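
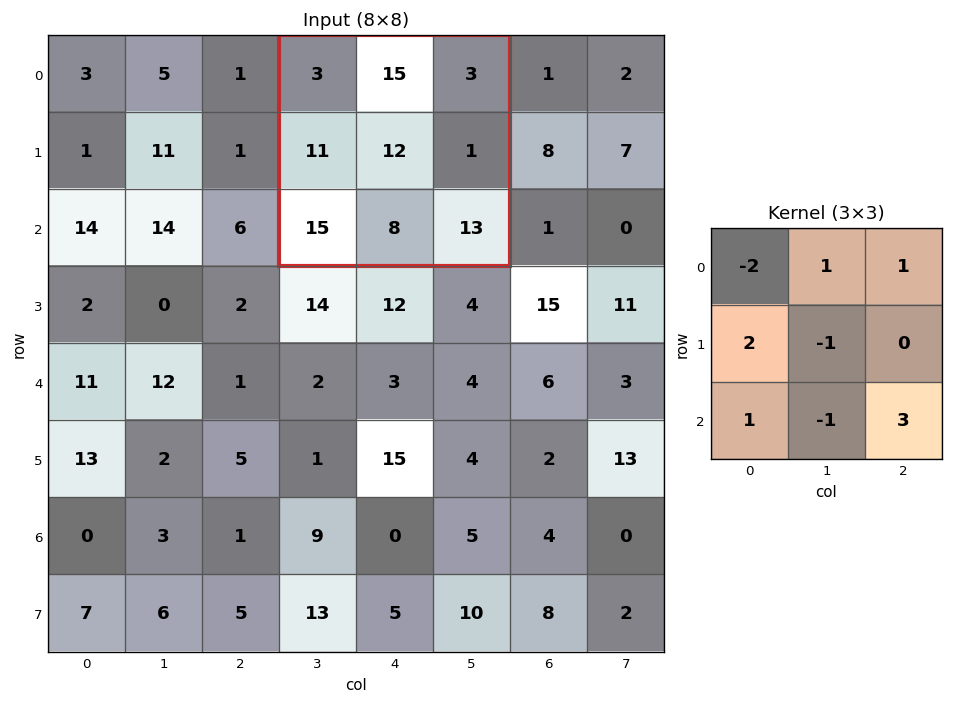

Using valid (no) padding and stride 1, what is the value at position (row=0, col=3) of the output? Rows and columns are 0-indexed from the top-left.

The receptive field on the input at this output position is [3 15 3 / 11 12 1 / 15 8 13]. Elementwise product with the kernel and sum: 3·-2 + 15·1 + 3·1 + 11·2 + 12·-1 + 15·1 + 8·-1 + 13·3.

68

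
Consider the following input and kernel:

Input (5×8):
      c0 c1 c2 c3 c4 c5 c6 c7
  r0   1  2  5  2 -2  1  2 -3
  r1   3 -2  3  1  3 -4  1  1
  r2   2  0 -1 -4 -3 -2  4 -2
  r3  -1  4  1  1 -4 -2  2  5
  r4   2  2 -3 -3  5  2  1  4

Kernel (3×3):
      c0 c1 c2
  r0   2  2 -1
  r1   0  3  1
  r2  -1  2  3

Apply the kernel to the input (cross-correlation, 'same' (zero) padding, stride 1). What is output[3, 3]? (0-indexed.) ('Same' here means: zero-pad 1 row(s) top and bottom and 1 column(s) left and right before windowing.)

The receptive field on the zero-padded input at this output position is [-1 -4 -3 / 1 1 -4 / -3 -3 5]. Elementwise product with the kernel and sum: -1·2 + -4·2 + -3·-1 + 1·3 + -4·1 + -3·-1 + -3·2 + 5·3.

4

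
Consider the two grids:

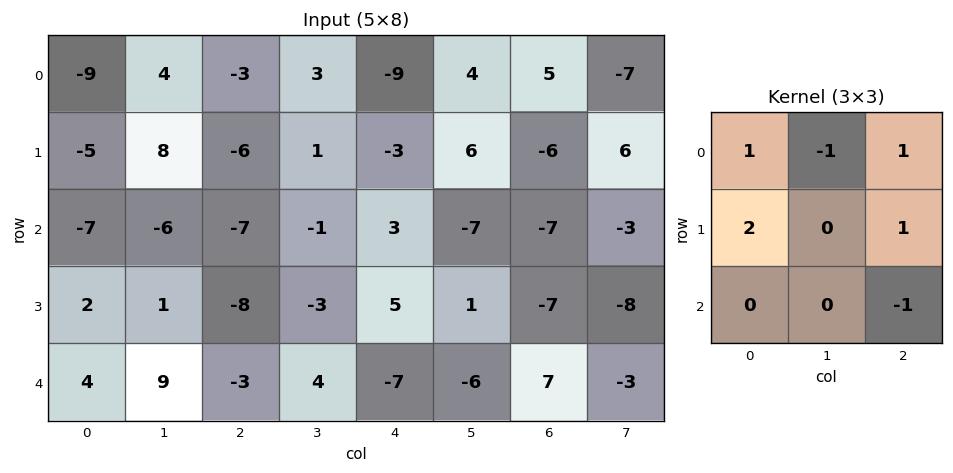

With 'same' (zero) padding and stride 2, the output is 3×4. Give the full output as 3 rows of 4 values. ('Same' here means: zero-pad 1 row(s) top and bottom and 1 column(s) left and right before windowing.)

-4 10 4 -5
6 5 0 9
8 28 -5 -15

Output[0,0]: The receptive field on the zero-padded input at this output position is [0 0 0 / 0 -9 4 / 0 -5 8]. Elementwise product with the kernel and sum: 0·1 + 0·-1 + 0·1 + 0·2 + 4·1 + 8·-1.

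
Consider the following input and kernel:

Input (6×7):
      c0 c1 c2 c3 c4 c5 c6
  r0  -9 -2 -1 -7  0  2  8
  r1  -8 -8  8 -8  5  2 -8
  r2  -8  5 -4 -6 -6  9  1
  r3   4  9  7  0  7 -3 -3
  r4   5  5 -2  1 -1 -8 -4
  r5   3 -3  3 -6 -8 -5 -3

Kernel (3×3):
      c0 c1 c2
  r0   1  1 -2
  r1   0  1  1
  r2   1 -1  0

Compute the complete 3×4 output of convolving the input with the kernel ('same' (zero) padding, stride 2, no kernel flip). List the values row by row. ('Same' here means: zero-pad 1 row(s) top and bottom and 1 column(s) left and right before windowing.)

Output[0,0]: The receptive field on the zero-padded input at this output position is [0 0 0 / 0 -9 -2 / 0 -8 -8]. Elementwise product with the kernel and sum: 0·1 + 0·1 + 0·-2 + -9·1 + -2·1 + 0·1 + -8·-1.

-3 -24 -11 18
1 8 -11 -5
-7 9 6 -12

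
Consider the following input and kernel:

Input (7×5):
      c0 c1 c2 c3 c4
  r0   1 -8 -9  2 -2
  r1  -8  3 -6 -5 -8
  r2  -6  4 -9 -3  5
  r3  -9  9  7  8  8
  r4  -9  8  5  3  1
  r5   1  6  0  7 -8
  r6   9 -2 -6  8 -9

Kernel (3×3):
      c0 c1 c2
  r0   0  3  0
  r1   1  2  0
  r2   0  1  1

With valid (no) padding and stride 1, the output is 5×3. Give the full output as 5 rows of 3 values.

-31 -48 -8
27 -17 -14
34 4 18
40 46 34
29 23 22

Output[0,0]: The receptive field on the input at this output position is [1 -8 -9 / -8 3 -6 / -6 4 -9]. Elementwise product with the kernel and sum: -8·3 + -8·1 + 3·2 + 4·1 + -9·1.
Output[0,1]: The receptive field on the input at this output position is [-8 -9 2 / 3 -6 -5 / 4 -9 -3]. Elementwise product with the kernel and sum: -9·3 + 3·1 + -6·2 + -9·1 + -3·1.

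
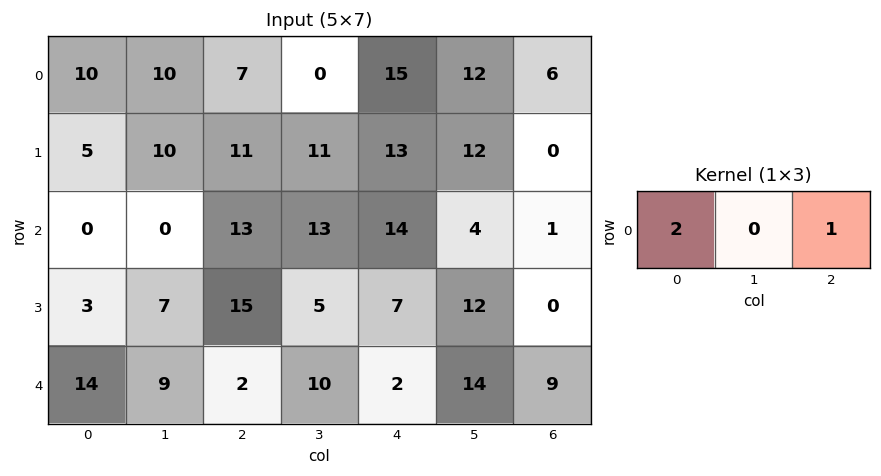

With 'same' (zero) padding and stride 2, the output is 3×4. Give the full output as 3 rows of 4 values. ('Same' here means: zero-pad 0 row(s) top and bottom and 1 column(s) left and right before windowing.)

10 20 12 24
0 13 30 8
9 28 34 28

Output[0,0]: The receptive field on the zero-padded input at this output position is [0 10 10]. Elementwise product with the kernel and sum: 0·2 + 10·1.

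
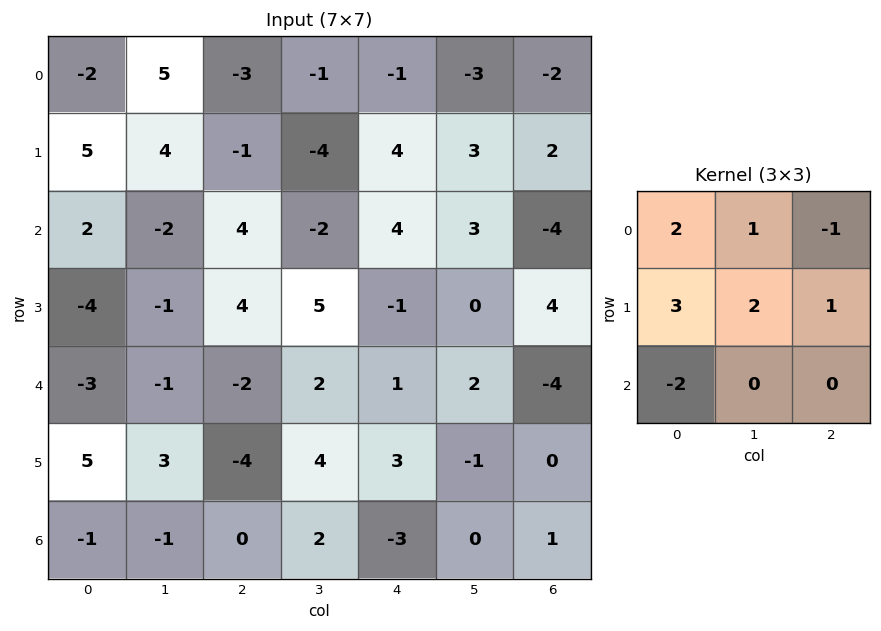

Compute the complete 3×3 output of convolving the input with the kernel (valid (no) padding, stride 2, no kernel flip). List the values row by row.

Output[0,0]: The receptive field on the input at this output position is [-2 5 -3 / 5 4 -1 / 2 -2 4]. Elementwise product with the kernel and sum: -2·2 + 5·1 + -3·-1 + 5·3 + 4·2 + -1·1 + 2·-2.
Output[0,1]: The receptive field on the input at this output position is [-3 -1 -1 / -1 -4 4 / 4 -2 4]. Elementwise product with the kernel and sum: -3·2 + -1·1 + -1·-1 + -1·3 + -4·2 + 4·1 + 4·-2.

22 -21 9
-6 27 14
14 -4 21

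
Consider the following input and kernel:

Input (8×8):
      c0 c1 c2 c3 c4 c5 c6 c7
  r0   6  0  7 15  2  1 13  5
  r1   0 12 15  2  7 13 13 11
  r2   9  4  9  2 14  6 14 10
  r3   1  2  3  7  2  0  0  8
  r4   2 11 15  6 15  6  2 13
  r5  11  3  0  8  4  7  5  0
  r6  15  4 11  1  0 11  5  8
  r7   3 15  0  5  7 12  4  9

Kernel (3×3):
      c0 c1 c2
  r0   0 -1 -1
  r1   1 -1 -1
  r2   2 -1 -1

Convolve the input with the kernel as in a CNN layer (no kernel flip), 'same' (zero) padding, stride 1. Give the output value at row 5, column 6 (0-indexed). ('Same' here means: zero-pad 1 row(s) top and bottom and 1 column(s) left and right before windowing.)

-4

The receptive field on the zero-padded input at this output position is [6 2 13 / 7 5 0 / 11 5 8]. Elementwise product with the kernel and sum: 2·-1 + 13·-1 + 7·1 + 5·-1 + 0·-1 + 11·2 + 5·-1 + 8·-1.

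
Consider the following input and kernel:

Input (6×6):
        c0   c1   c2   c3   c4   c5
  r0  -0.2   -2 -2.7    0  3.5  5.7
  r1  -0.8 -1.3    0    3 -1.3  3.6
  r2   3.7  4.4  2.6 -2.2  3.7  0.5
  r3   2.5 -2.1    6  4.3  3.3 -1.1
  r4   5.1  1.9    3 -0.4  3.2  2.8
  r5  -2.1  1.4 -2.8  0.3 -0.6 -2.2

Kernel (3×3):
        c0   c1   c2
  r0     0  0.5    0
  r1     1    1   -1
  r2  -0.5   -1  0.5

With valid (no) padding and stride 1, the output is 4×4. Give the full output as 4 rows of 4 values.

Output[0,0]: The receptive field on the input at this output position is [-0.2 -2 -2.7 / -0.8 -1.3 0 / 3.7 4.4 2.6]. Elementwise product with the kernel and sum: -2·0.5 + -0.8·1 + -1.3·1 + 0·-1 + 3.7·-0.5 + 4.4·-1 + 2.6·0.5.

-8.05 -11.55 7.05 -2.5
8.7 6.4 -7.45 -5.65
-6.35 -3.25 6.4 8.95
1.2 10.55 2.35 1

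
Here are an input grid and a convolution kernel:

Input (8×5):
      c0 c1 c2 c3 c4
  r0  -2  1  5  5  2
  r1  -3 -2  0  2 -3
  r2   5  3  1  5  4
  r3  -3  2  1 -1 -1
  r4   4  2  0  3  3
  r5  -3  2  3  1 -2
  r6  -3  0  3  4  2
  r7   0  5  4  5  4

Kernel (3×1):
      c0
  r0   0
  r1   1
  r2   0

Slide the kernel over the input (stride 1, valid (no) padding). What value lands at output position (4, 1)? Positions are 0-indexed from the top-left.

2

The receptive field on the input at this output position is [2 / 2 / 0]. Elementwise product with the kernel and sum: 2·1.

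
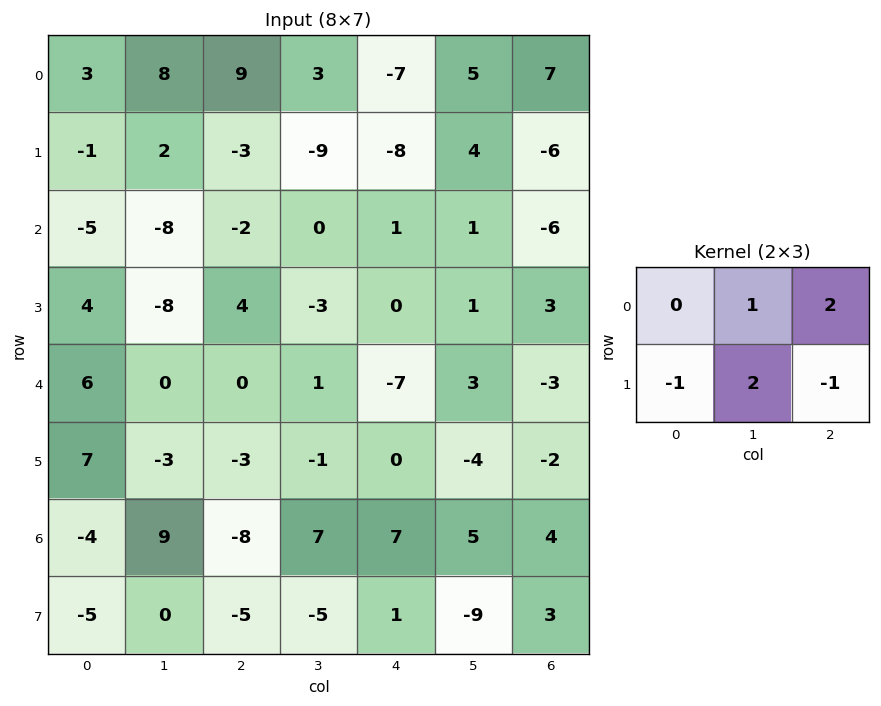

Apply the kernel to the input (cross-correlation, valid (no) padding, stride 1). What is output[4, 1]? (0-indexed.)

The receptive field on the input at this output position is [0 0 1 / -3 -3 -1]. Elementwise product with the kernel and sum: 0·1 + 1·2 + -3·-1 + -3·2 + -1·-1.

0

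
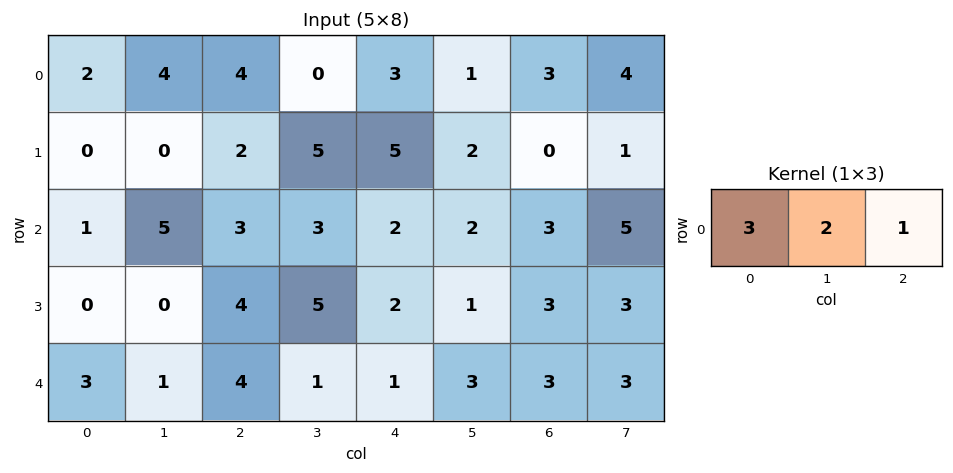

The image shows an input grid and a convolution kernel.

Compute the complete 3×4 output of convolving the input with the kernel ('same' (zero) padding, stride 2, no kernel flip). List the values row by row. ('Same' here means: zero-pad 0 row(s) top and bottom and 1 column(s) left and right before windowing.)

Output[0,0]: The receptive field on the zero-padded input at this output position is [0 2 4]. Elementwise product with the kernel and sum: 0·3 + 2·2 + 4·1.
Output[0,1]: The receptive field on the zero-padded input at this output position is [4 4 0]. Elementwise product with the kernel and sum: 4·3 + 4·2 + 0·1.

8 20 7 13
7 24 15 17
7 12 8 18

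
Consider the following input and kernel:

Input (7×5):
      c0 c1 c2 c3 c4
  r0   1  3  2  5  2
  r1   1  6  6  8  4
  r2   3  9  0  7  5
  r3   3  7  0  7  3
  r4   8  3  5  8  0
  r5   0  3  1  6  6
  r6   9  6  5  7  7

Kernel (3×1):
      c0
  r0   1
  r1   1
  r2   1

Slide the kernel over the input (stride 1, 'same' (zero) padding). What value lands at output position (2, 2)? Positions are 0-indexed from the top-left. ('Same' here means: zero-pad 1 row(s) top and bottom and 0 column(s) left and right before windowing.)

The receptive field on the zero-padded input at this output position is [6 / 0 / 0]. Elementwise product with the kernel and sum: 6·1 + 0·1 + 0·1.

6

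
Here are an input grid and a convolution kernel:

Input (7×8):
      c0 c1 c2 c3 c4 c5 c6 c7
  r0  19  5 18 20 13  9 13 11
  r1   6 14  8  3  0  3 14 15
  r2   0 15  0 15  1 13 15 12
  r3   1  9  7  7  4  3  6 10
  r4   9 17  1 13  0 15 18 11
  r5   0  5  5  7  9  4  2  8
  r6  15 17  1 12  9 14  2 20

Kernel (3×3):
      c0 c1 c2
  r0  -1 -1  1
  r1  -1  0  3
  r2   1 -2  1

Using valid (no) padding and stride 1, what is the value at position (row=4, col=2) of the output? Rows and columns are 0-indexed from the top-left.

-6

The receptive field on the input at this output position is [1 13 0 / 5 7 9 / 1 12 9]. Elementwise product with the kernel and sum: 1·-1 + 13·-1 + 0·1 + 5·-1 + 9·3 + 1·1 + 12·-2 + 9·1.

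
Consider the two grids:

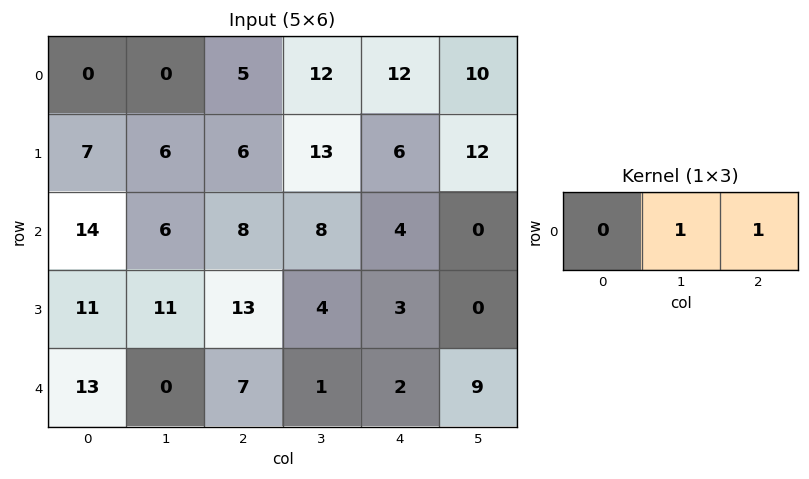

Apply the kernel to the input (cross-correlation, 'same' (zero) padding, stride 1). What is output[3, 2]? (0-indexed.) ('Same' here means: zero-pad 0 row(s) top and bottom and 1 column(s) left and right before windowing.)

17

The receptive field on the zero-padded input at this output position is [11 13 4]. Elementwise product with the kernel and sum: 13·1 + 4·1.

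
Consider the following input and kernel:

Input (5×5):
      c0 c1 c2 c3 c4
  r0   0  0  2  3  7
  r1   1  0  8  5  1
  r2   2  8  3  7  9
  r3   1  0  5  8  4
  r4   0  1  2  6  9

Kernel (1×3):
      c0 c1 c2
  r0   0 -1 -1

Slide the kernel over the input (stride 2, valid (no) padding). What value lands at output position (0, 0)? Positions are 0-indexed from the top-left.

-2

The receptive field on the input at this output position is [0 0 2]. Elementwise product with the kernel and sum: 0·-1 + 2·-1.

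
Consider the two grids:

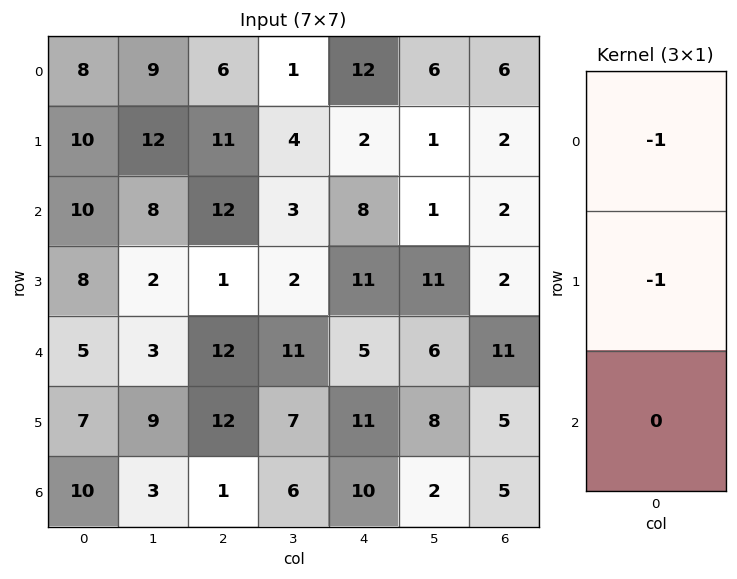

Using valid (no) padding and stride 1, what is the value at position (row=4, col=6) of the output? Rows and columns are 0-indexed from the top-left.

-16

The receptive field on the input at this output position is [11 / 5 / 5]. Elementwise product with the kernel and sum: 11·-1 + 5·-1.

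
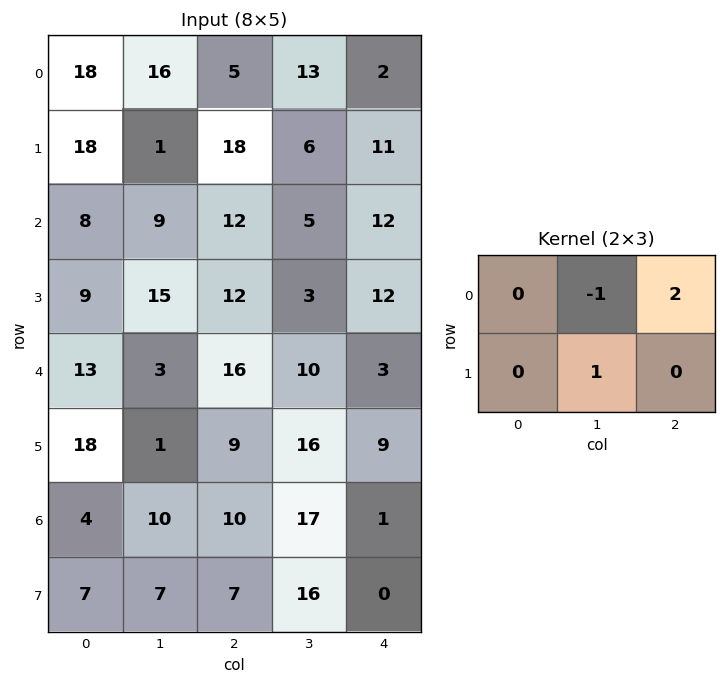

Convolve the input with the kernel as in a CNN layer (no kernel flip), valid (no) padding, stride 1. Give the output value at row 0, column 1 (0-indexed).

39

The receptive field on the input at this output position is [16 5 13 / 1 18 6]. Elementwise product with the kernel and sum: 5·-1 + 13·2 + 18·1.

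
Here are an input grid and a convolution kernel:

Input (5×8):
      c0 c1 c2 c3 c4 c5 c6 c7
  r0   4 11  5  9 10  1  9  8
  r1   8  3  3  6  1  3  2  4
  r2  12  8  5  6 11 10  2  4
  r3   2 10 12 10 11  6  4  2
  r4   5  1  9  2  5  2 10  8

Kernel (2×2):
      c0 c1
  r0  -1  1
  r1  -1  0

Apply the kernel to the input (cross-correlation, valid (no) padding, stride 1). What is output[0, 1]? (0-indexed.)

-9

The receptive field on the input at this output position is [11 5 / 3 3]. Elementwise product with the kernel and sum: 11·-1 + 5·1 + 3·-1.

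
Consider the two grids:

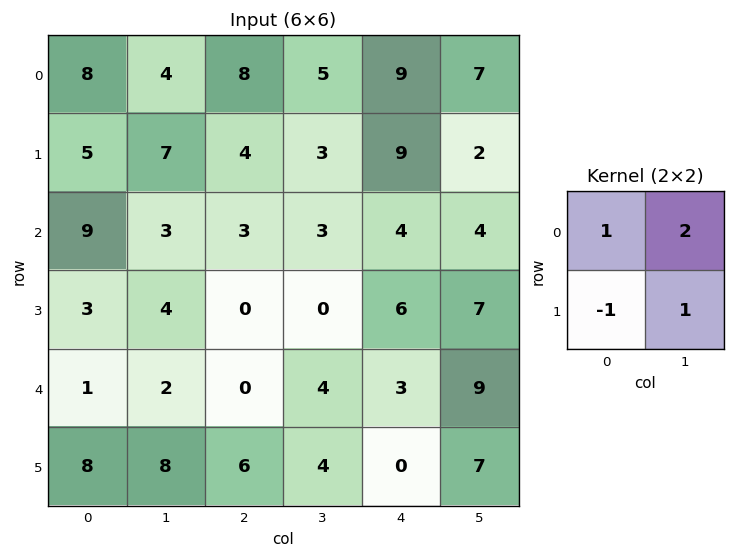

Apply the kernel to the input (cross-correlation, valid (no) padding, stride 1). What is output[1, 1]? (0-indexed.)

The receptive field on the input at this output position is [7 4 / 3 3]. Elementwise product with the kernel and sum: 7·1 + 4·2 + 3·-1 + 3·1.

15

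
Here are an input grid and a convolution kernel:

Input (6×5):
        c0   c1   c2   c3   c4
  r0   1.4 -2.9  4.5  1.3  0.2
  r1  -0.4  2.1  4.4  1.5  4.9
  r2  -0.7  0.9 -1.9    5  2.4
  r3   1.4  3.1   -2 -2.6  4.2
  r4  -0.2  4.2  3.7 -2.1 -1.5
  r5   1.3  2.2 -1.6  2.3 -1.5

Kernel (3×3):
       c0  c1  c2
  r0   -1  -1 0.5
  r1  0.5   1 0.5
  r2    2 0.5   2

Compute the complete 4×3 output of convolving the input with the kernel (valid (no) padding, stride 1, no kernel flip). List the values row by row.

Output[0,0]: The receptive field on the input at this output position is [1.4 -2.9 4.5 / -0.4 2.1 4.4 / -0.7 0.9 -1.9]. Elementwise product with the kernel and sum: 1.4·-1 + -2.9·-1 + 4.5·0.5 + -0.4·0.5 + 2.1·1 + 4.4·0.5 + -0.7·2 + 0.9·0.5 + -1.9·2.
Output[0,1]: The receptive field on the input at this output position is [-2.9 4.5 1.3 / 2.1 4.4 1.5 / 0.9 -1.9 5]. Elementwise product with the kernel and sum: -2.9·-1 + 4.5·-1 + 1.3·0.5 + 2.1·0.5 + 4.4·1 + 1.5·0.5 + 0.9·2 + -1.9·0.5 + 5·2.

3.1 16.1 3.95
0.45 -4.7 4.9
10.75 7.8 -0.05
0.95 10.55 0.65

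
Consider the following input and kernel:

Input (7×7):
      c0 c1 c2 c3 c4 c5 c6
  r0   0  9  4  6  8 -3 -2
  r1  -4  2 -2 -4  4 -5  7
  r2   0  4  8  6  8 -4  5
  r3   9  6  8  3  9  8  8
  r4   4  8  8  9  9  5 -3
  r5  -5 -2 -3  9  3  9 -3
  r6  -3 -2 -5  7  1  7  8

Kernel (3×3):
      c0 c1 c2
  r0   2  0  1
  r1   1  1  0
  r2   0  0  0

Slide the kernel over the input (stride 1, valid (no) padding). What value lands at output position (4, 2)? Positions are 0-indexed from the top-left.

31

The receptive field on the input at this output position is [8 9 9 / -3 9 3 / -5 7 1]. Elementwise product with the kernel and sum: 8·2 + 9·1 + -3·1 + 9·1.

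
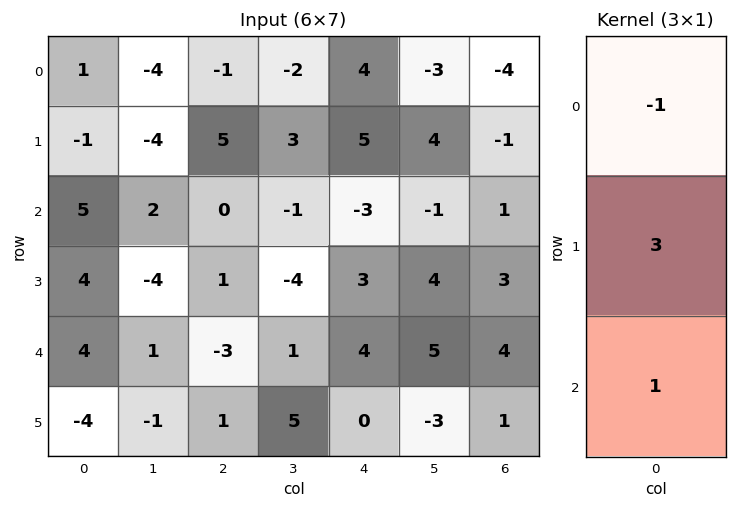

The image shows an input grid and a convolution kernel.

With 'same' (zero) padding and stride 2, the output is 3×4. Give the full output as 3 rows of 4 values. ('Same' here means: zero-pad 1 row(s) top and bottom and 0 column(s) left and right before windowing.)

2 2 17 -13
20 -4 -11 7
4 -9 9 10

Output[0,0]: The receptive field on the zero-padded input at this output position is [0 / 1 / -1]. Elementwise product with the kernel and sum: 0·-1 + 1·3 + -1·1.
Output[0,1]: The receptive field on the zero-padded input at this output position is [0 / -1 / 5]. Elementwise product with the kernel and sum: 0·-1 + -1·3 + 5·1.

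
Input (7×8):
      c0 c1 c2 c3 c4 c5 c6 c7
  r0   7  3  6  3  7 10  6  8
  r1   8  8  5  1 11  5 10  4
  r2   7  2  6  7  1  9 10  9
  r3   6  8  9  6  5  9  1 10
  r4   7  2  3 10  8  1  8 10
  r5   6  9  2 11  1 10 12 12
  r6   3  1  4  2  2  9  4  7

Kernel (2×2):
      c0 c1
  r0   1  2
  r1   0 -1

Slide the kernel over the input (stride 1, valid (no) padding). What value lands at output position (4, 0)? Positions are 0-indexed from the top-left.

The receptive field on the input at this output position is [7 2 / 6 9]. Elementwise product with the kernel and sum: 7·1 + 2·2 + 9·-1.

2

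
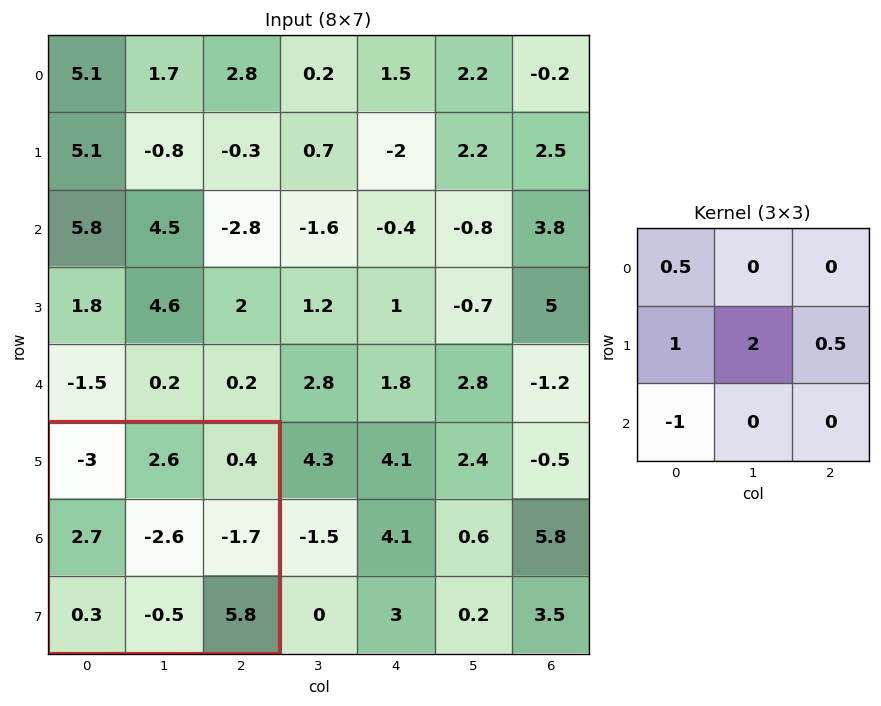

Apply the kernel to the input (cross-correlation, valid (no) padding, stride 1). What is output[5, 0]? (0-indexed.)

The receptive field on the input at this output position is [-3 2.6 0.4 / 2.7 -2.6 -1.7 / 0.3 -0.5 5.8]. Elementwise product with the kernel and sum: -3·0.5 + 2.7·1 + -2.6·2 + -1.7·0.5 + 0.3·-1.

-5.15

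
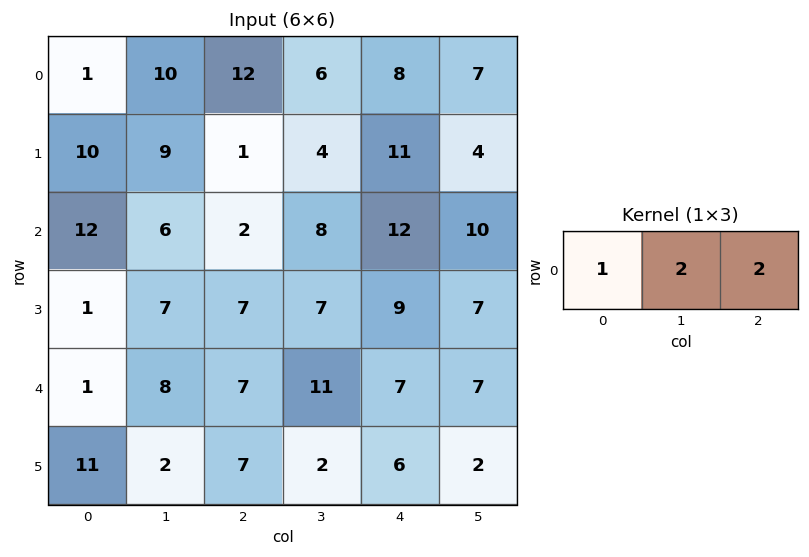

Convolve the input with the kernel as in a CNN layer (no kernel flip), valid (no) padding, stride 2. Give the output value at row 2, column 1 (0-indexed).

43

The receptive field on the input at this output position is [7 11 7]. Elementwise product with the kernel and sum: 7·1 + 11·2 + 7·2.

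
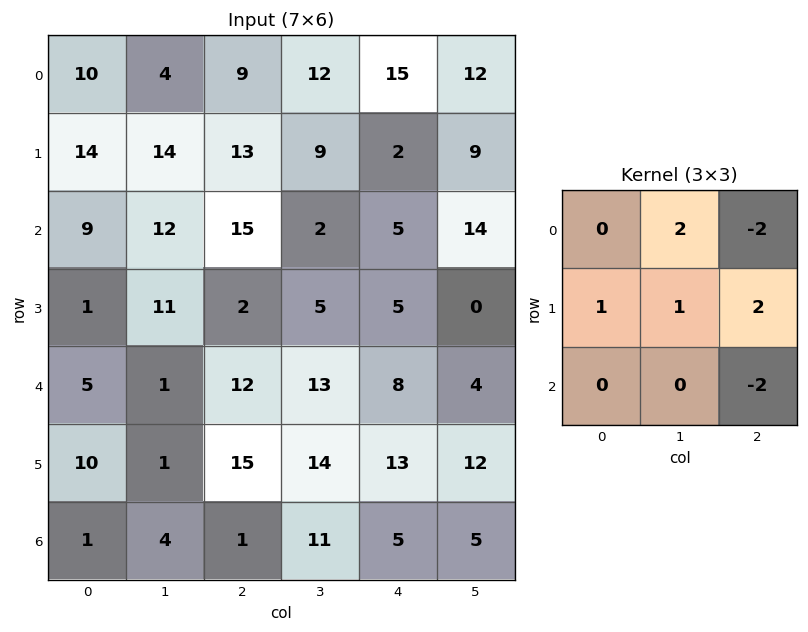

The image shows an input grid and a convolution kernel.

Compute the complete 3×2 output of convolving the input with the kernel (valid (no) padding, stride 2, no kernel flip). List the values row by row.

Output[0,0]: The receptive field on the input at this output position is [10 4 9 / 14 14 13 / 9 12 15]. Elementwise product with the kernel and sum: 4·2 + 9·-2 + 14·1 + 14·1 + 13·2 + 15·-2.

14 10
-14 -5
17 55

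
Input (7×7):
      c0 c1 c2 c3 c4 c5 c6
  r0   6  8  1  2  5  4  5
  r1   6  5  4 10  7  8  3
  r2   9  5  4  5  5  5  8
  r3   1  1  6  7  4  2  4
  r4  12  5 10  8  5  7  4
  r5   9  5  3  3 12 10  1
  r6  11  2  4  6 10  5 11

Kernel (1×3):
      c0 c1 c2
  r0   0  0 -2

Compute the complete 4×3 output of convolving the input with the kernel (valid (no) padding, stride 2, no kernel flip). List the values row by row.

-2 -10 -10
-8 -10 -16
-20 -10 -8
-8 -20 -22

Output[0,0]: The receptive field on the input at this output position is [6 8 1]. Elementwise product with the kernel and sum: 1·-2.
Output[0,1]: The receptive field on the input at this output position is [1 2 5]. Elementwise product with the kernel and sum: 5·-2.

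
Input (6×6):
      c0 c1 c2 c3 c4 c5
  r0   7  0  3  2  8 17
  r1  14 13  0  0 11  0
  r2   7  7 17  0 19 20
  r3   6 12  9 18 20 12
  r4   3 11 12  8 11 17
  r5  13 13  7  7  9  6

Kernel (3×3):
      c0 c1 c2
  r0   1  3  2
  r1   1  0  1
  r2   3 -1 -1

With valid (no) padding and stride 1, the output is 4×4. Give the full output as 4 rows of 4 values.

Output[0,0]: The receptive field on the input at this output position is [7 0 3 / 14 13 0 / 7 7 17]. Elementwise product with the kernel and sum: 7·1 + 0·3 + 3·2 + 14·1 + 0·1 + 7·3 + 7·-1 + 17·-1.

24 30 68 21
74 29 47 75
63 101 101 123
94 119 131 133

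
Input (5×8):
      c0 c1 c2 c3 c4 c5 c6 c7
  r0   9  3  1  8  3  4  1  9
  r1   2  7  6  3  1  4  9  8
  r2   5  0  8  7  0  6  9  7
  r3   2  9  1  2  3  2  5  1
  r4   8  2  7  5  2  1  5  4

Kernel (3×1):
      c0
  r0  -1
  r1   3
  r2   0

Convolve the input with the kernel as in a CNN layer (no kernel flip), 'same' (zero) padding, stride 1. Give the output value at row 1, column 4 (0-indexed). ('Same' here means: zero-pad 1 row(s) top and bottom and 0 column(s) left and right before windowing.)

0

The receptive field on the zero-padded input at this output position is [3 / 1 / 0]. Elementwise product with the kernel and sum: 3·-1 + 1·3.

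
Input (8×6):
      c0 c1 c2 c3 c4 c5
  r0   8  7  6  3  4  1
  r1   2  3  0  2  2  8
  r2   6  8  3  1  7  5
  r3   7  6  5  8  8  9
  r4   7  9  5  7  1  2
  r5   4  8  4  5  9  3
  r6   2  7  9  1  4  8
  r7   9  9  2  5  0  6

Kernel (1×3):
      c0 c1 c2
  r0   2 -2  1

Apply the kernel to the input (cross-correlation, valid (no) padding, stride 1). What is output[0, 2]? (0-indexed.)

10

The receptive field on the input at this output position is [6 3 4]. Elementwise product with the kernel and sum: 6·2 + 3·-2 + 4·1.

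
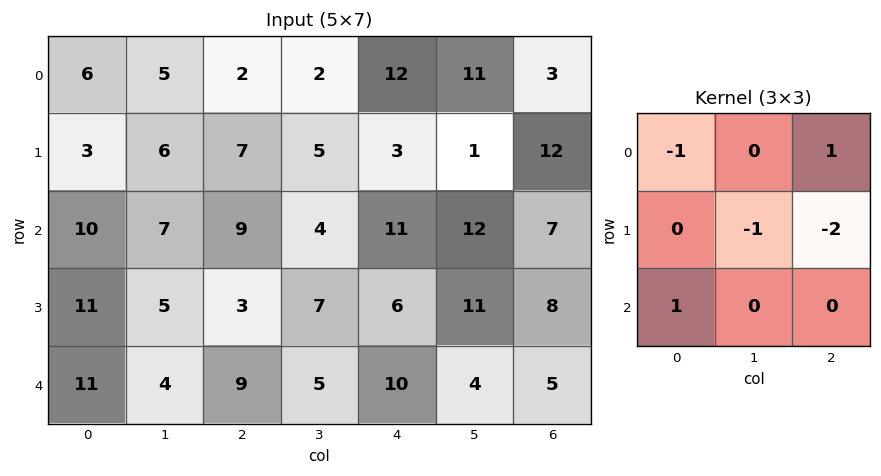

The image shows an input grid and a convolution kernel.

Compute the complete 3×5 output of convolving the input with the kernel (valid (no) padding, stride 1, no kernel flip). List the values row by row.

-14 -13 8 8 -23
-10 -13 -27 -32 -11
-1 -16 -8 -15 -21

Output[0,0]: The receptive field on the input at this output position is [6 5 2 / 3 6 7 / 10 7 9]. Elementwise product with the kernel and sum: 6·-1 + 2·1 + 6·-1 + 7·-2 + 10·1.
Output[0,1]: The receptive field on the input at this output position is [5 2 2 / 6 7 5 / 7 9 4]. Elementwise product with the kernel and sum: 5·-1 + 2·1 + 7·-1 + 5·-2 + 7·1.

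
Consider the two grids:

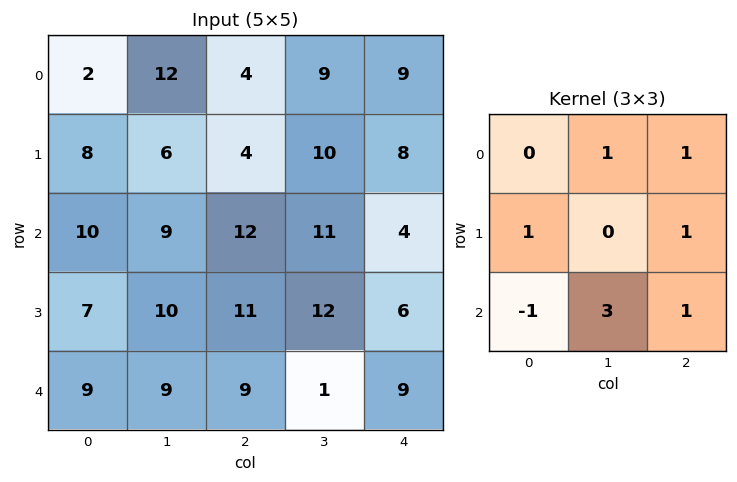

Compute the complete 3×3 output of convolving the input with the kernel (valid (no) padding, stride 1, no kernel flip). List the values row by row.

57 67 55
66 69 65
66 64 35

Output[0,0]: The receptive field on the input at this output position is [2 12 4 / 8 6 4 / 10 9 12]. Elementwise product with the kernel and sum: 12·1 + 4·1 + 8·1 + 4·1 + 10·-1 + 9·3 + 12·1.
Output[0,1]: The receptive field on the input at this output position is [12 4 9 / 6 4 10 / 9 12 11]. Elementwise product with the kernel and sum: 4·1 + 9·1 + 6·1 + 10·1 + 9·-1 + 12·3 + 11·1.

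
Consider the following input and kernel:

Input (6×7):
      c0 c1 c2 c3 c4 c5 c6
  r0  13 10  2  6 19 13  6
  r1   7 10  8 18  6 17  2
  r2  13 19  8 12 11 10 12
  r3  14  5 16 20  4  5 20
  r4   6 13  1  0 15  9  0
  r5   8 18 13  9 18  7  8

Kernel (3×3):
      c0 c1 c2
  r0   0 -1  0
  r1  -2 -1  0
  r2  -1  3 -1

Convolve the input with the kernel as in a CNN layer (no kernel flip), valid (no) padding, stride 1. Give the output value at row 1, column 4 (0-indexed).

The receptive field on the input at this output position is [6 17 2 / 11 10 12 / 4 5 20]. Elementwise product with the kernel and sum: 17·-1 + 11·-2 + 10·-1 + 4·-1 + 5·3 + 20·-1.

-58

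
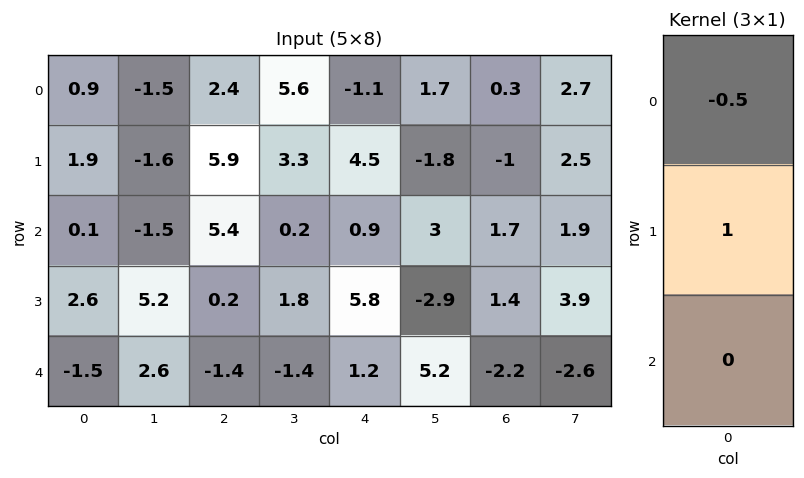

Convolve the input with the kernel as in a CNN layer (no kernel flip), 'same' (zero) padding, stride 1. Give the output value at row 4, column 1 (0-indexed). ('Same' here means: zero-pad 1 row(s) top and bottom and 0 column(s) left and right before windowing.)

0

The receptive field on the zero-padded input at this output position is [5.2 / 2.6 / 0]. Elementwise product with the kernel and sum: 5.2·-0.5 + 2.6·1.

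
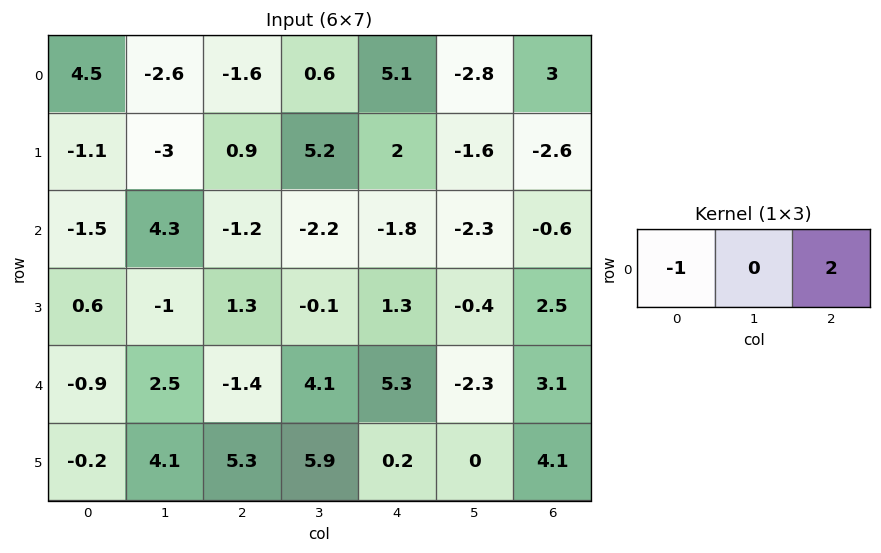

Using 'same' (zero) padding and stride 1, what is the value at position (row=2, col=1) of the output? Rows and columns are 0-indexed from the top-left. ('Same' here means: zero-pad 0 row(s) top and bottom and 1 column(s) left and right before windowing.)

-0.9

The receptive field on the zero-padded input at this output position is [-1.5 4.3 -1.2]. Elementwise product with the kernel and sum: -1.5·-1 + -1.2·2.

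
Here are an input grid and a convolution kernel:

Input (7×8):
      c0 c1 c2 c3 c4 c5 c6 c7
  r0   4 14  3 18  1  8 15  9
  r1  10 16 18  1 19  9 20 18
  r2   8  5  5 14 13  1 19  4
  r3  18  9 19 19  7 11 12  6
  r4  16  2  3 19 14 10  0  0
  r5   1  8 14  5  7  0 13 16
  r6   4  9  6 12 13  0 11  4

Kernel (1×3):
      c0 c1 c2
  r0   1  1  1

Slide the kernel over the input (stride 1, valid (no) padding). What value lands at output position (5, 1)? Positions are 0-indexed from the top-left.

The receptive field on the input at this output position is [8 14 5]. Elementwise product with the kernel and sum: 8·1 + 14·1 + 5·1.

27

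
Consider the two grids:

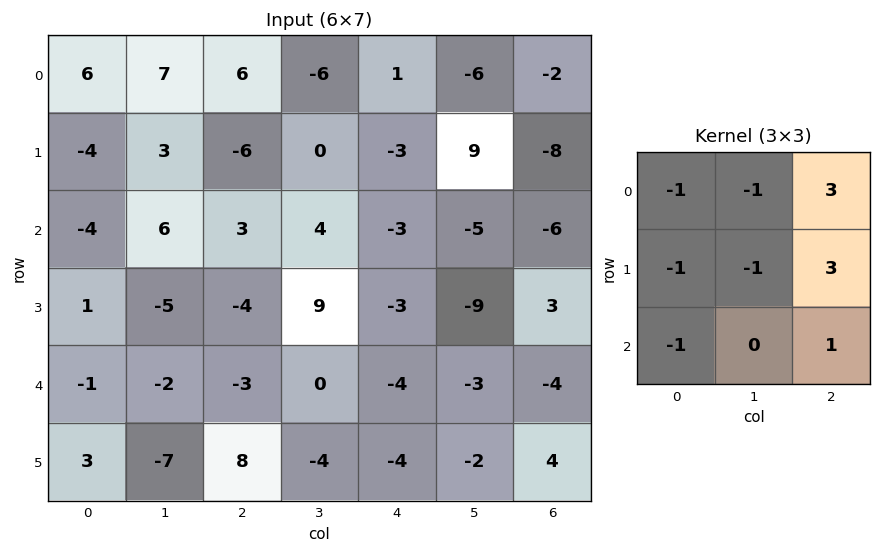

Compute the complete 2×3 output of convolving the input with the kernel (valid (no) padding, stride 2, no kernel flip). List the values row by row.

-5 -6 -34
-3 -31 11

Output[0,0]: The receptive field on the input at this output position is [6 7 6 / -4 3 -6 / -4 6 3]. Elementwise product with the kernel and sum: 6·-1 + 7·-1 + 6·3 + -4·-1 + 3·-1 + -6·3 + -4·-1 + 3·1.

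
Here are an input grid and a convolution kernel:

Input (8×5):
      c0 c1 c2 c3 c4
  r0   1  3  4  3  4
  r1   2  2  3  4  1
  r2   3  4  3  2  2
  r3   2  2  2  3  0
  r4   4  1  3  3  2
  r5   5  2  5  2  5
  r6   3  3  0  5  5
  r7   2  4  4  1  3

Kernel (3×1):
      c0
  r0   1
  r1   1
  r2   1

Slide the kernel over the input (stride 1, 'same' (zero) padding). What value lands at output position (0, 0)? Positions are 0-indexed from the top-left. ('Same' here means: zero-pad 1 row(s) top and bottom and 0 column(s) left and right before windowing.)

The receptive field on the zero-padded input at this output position is [0 / 1 / 2]. Elementwise product with the kernel and sum: 0·1 + 1·1 + 2·1.

3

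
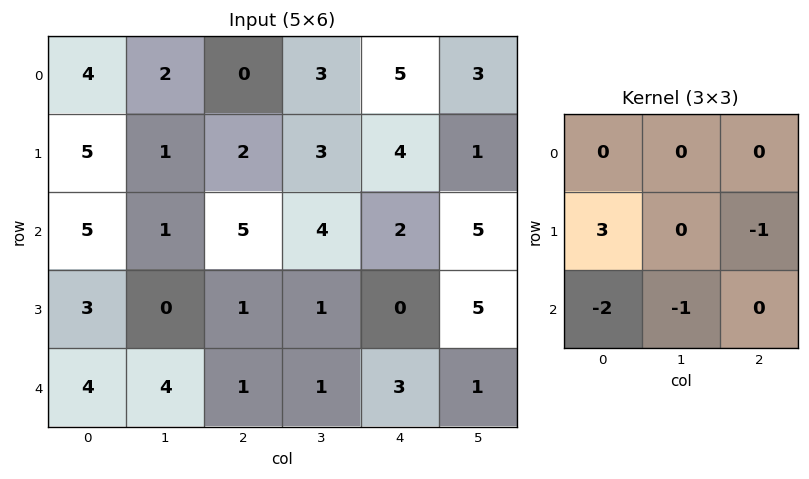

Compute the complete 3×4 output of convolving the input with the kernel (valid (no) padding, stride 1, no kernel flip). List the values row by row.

2 -7 -12 -2
4 -2 10 5
-4 -10 0 -7

Output[0,0]: The receptive field on the input at this output position is [4 2 0 / 5 1 2 / 5 1 5]. Elementwise product with the kernel and sum: 5·3 + 2·-1 + 5·-2 + 1·-1.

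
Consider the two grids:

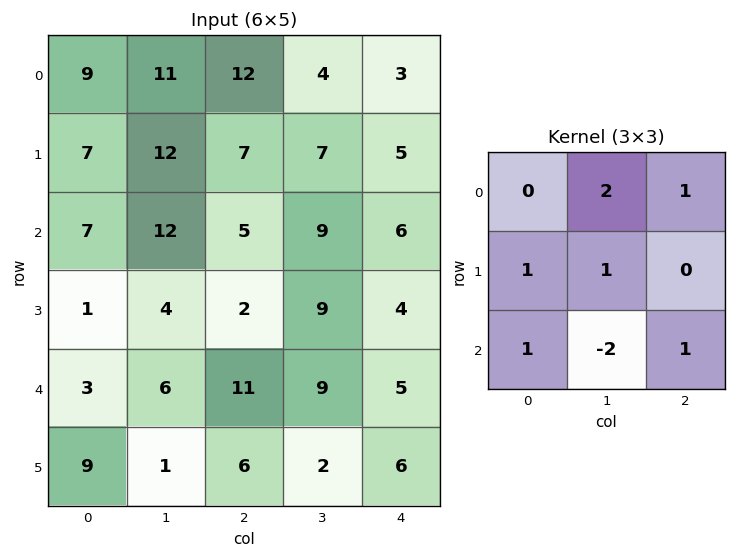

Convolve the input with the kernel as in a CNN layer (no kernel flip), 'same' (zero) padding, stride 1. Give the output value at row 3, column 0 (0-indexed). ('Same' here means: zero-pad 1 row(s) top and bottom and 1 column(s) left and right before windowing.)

The receptive field on the zero-padded input at this output position is [0 7 12 / 0 1 4 / 0 3 6]. Elementwise product with the kernel and sum: 7·2 + 12·1 + 0·1 + 1·1 + 0·1 + 3·-2 + 6·1.

27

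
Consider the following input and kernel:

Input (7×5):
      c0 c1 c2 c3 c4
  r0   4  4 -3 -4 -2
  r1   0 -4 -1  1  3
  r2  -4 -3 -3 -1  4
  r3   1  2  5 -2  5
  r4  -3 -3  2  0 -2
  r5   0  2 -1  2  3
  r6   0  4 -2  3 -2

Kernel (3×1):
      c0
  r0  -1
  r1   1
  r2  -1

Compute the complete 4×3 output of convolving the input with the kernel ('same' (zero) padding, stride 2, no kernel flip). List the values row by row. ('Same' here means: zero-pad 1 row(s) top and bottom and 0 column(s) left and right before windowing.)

Output[0,0]: The receptive field on the zero-padded input at this output position is [0 / 4 / 0]. Elementwise product with the kernel and sum: 0·-1 + 4·1 + 0·-1.
Output[0,1]: The receptive field on the zero-padded input at this output position is [0 / -3 / -1]. Elementwise product with the kernel and sum: 0·-1 + -3·1 + -1·-1.

4 -2 -5
-5 -7 -4
-4 -2 -10
0 -1 -5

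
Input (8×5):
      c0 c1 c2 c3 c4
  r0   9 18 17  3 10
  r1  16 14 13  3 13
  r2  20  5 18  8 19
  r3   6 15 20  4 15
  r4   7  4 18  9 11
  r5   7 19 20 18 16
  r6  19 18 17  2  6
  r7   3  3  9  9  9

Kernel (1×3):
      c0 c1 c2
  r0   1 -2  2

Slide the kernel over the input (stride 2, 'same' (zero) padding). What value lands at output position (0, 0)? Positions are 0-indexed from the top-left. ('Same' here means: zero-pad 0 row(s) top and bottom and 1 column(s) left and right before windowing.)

The receptive field on the zero-padded input at this output position is [0 9 18]. Elementwise product with the kernel and sum: 0·1 + 9·-2 + 18·2.

18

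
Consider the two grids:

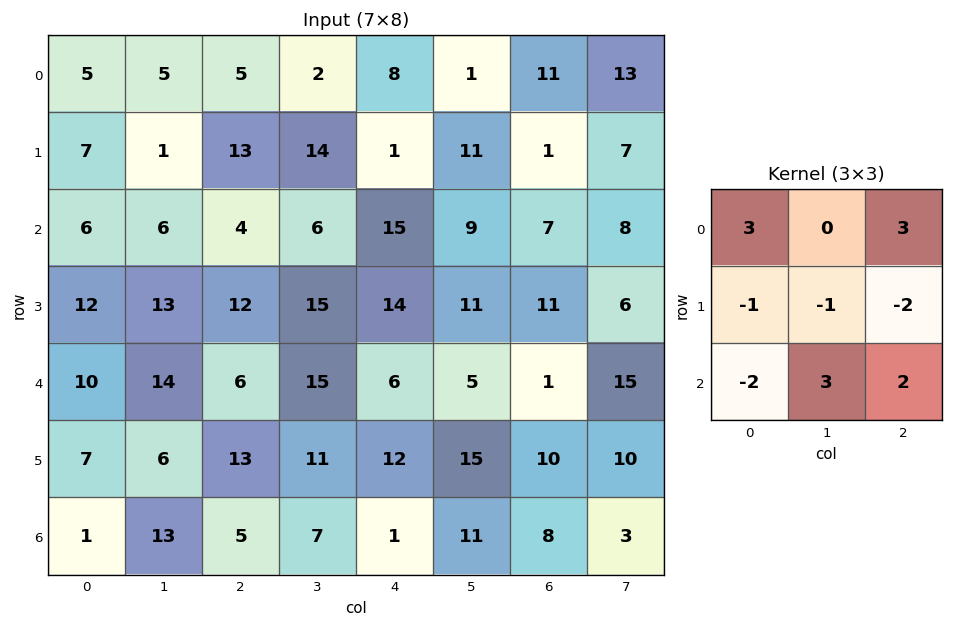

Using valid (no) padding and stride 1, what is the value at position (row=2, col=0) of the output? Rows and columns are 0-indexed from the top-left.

15

The receptive field on the input at this output position is [6 6 4 / 12 13 12 / 10 14 6]. Elementwise product with the kernel and sum: 6·3 + 4·3 + 12·-1 + 13·-1 + 12·-2 + 10·-2 + 14·3 + 6·2.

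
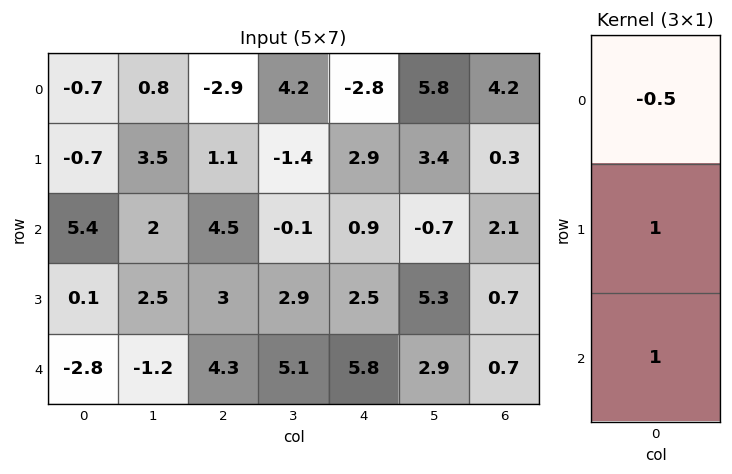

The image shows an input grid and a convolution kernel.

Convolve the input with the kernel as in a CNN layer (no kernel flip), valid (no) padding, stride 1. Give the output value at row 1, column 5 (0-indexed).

The receptive field on the input at this output position is [3.4 / -0.7 / 5.3]. Elementwise product with the kernel and sum: 3.4·-0.5 + -0.7·1 + 5.3·1.

2.9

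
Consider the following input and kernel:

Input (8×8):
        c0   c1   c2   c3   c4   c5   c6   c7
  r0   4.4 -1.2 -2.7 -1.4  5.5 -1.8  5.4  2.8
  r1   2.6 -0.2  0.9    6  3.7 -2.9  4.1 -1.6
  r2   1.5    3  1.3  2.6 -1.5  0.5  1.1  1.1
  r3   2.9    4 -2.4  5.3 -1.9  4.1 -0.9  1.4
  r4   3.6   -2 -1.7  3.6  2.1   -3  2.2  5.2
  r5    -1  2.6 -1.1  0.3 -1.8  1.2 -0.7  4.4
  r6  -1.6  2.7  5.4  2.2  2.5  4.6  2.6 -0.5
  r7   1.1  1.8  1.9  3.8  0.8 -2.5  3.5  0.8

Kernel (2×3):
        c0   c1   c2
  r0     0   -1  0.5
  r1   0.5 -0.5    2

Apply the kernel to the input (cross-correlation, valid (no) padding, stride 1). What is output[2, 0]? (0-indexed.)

-7.7

The receptive field on the input at this output position is [1.5 3 1.3 / 2.9 4 -2.4]. Elementwise product with the kernel and sum: 3·-1 + 1.3·0.5 + 2.9·0.5 + 4·-0.5 + -2.4·2.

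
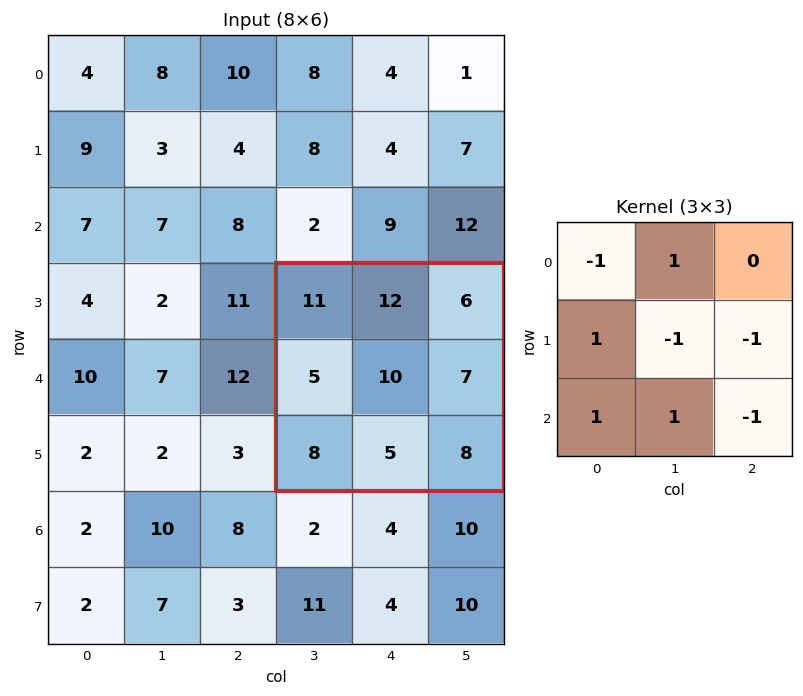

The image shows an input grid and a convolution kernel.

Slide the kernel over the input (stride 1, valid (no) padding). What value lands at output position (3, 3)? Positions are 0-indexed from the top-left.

The receptive field on the input at this output position is [11 12 6 / 5 10 7 / 8 5 8]. Elementwise product with the kernel and sum: 11·-1 + 12·1 + 5·1 + 10·-1 + 7·-1 + 8·1 + 5·1 + 8·-1.

-6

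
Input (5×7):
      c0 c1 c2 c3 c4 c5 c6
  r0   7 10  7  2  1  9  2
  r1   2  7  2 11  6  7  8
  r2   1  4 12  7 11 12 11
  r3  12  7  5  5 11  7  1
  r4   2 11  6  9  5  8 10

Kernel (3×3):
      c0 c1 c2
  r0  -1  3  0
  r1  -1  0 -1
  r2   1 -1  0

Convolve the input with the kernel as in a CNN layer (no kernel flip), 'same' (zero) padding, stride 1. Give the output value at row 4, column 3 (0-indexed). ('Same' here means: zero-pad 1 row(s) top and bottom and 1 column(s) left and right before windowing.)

The receptive field on the zero-padded input at this output position is [5 5 11 / 6 9 5 / 0 0 0]. Elementwise product with the kernel and sum: 5·-1 + 5·3 + 6·-1 + 5·-1 + 0·1 + 0·-1.

-1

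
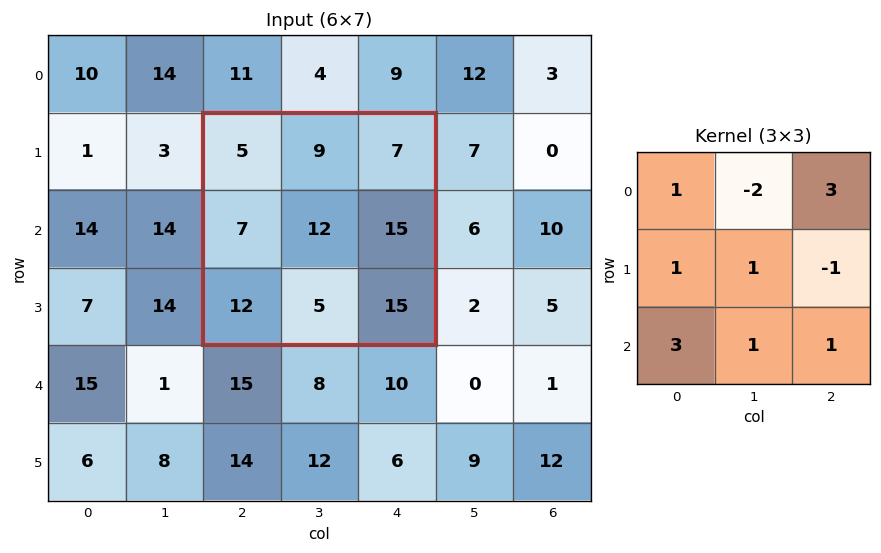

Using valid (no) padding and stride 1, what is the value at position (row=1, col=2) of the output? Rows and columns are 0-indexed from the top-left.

68

The receptive field on the input at this output position is [5 9 7 / 7 12 15 / 12 5 15]. Elementwise product with the kernel and sum: 5·1 + 9·-2 + 7·3 + 7·1 + 12·1 + 15·-1 + 12·3 + 5·1 + 15·1.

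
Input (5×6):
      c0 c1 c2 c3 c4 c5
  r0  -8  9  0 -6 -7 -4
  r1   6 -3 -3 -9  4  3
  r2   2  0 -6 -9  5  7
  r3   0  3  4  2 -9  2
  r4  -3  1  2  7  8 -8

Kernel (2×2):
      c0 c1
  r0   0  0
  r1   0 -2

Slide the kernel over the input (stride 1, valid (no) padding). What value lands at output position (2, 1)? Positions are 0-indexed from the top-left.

The receptive field on the input at this output position is [0 -6 / 3 4]. Elementwise product with the kernel and sum: 4·-2.

-8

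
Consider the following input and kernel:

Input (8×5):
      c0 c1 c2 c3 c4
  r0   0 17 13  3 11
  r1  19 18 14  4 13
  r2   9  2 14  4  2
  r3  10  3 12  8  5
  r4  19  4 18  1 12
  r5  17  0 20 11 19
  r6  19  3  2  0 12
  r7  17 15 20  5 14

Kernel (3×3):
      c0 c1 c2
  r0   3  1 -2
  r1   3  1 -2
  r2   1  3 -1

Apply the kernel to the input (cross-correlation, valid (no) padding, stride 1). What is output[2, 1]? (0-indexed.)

The receptive field on the input at this output position is [2 14 4 / 3 12 8 / 4 18 1]. Elementwise product with the kernel and sum: 2·3 + 14·1 + 4·-2 + 3·3 + 12·1 + 8·-2 + 4·1 + 18·3 + 1·-1.

74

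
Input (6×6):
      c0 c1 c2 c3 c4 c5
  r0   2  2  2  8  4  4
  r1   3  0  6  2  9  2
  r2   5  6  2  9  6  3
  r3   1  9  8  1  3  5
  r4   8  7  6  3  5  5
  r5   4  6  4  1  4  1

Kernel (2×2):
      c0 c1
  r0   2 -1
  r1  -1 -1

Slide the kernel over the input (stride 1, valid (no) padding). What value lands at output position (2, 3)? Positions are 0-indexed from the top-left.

The receptive field on the input at this output position is [9 6 / 1 3]. Elementwise product with the kernel and sum: 9·2 + 6·-1 + 1·-1 + 3·-1.

8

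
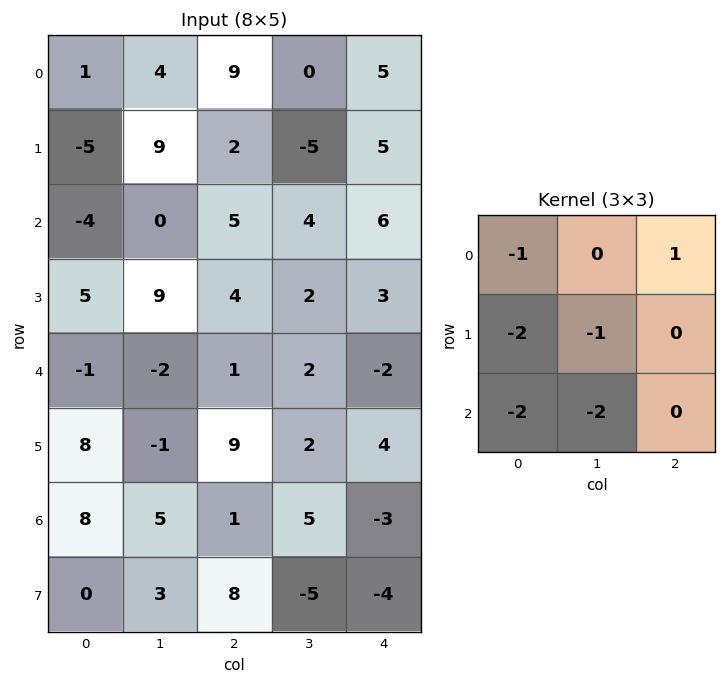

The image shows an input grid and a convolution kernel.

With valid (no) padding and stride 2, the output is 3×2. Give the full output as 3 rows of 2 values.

17 -21
-4 -15
-39 -35

Output[0,0]: The receptive field on the input at this output position is [1 4 9 / -5 9 2 / -4 0 5]. Elementwise product with the kernel and sum: 1·-1 + 9·1 + -5·-2 + 9·-1 + -4·-2 + 0·-2.
Output[0,1]: The receptive field on the input at this output position is [9 0 5 / 2 -5 5 / 5 4 6]. Elementwise product with the kernel and sum: 9·-1 + 5·1 + 2·-2 + -5·-1 + 5·-2 + 4·-2.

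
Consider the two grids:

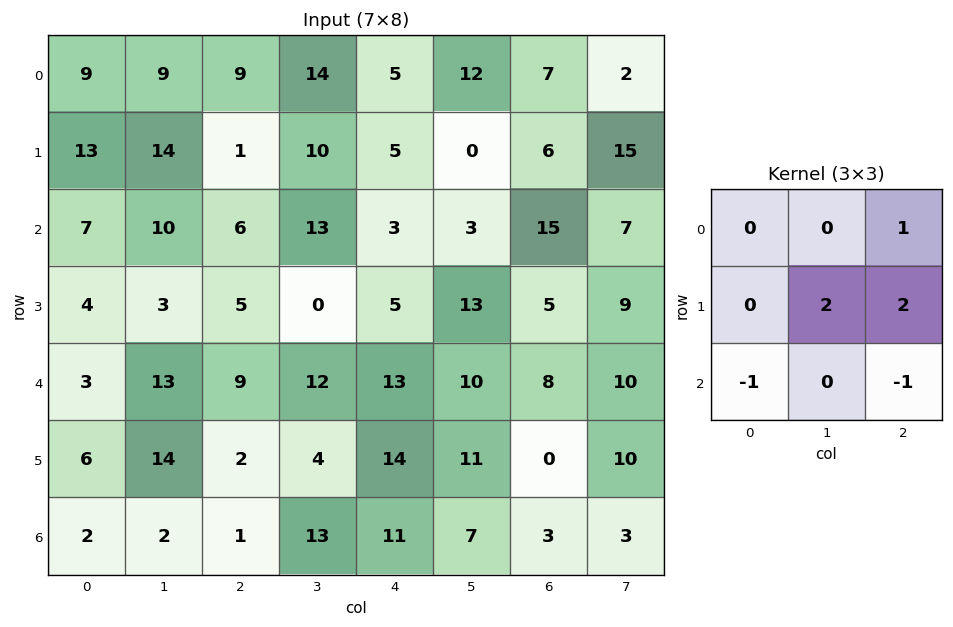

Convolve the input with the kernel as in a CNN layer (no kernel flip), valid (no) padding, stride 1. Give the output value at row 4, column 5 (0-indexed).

20

The receptive field on the input at this output position is [10 8 10 / 11 0 10 / 7 3 3]. Elementwise product with the kernel and sum: 10·1 + 0·2 + 10·2 + 7·-1 + 3·-1.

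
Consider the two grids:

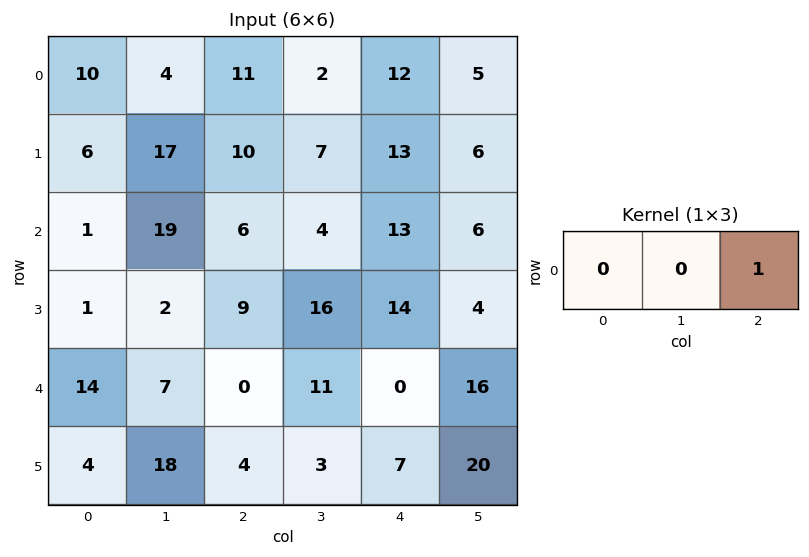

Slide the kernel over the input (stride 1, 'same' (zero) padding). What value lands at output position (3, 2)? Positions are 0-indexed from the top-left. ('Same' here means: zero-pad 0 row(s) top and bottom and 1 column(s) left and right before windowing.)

The receptive field on the zero-padded input at this output position is [2 9 16]. Elementwise product with the kernel and sum: 16·1.

16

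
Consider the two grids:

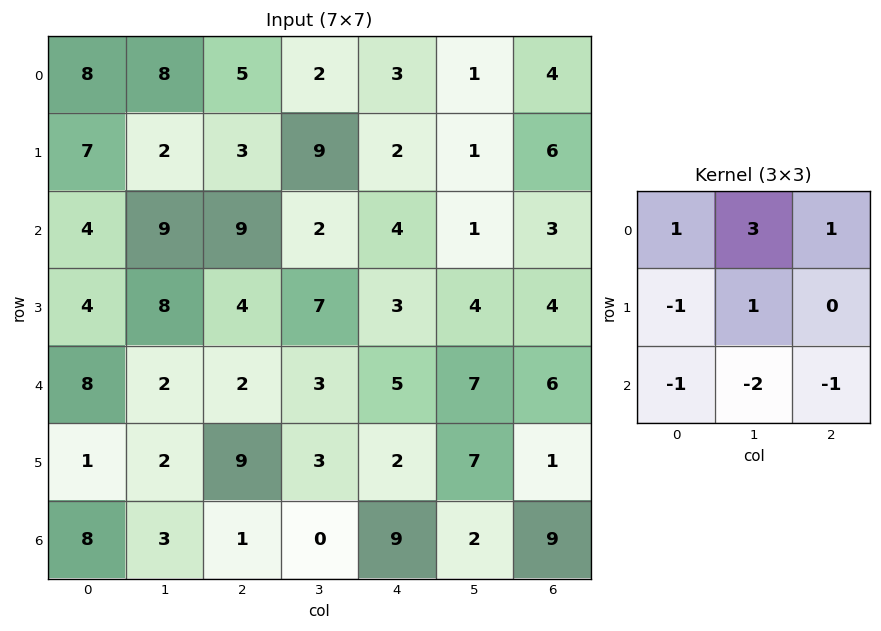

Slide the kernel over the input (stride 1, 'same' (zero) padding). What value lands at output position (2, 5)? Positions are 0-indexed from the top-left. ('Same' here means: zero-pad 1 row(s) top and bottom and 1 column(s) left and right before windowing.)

The receptive field on the zero-padded input at this output position is [2 1 6 / 4 1 3 / 3 4 4]. Elementwise product with the kernel and sum: 2·1 + 1·3 + 6·1 + 4·-1 + 1·1 + 3·-1 + 4·-2 + 4·-1.

-7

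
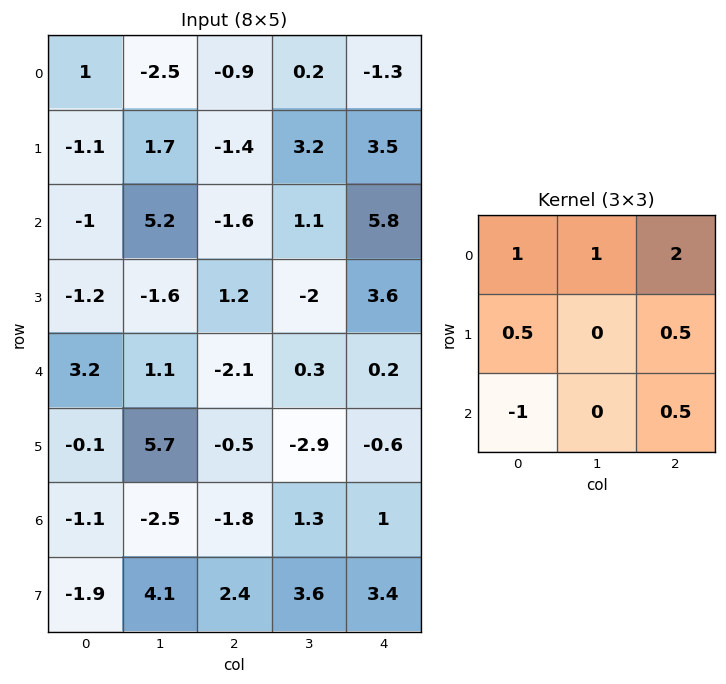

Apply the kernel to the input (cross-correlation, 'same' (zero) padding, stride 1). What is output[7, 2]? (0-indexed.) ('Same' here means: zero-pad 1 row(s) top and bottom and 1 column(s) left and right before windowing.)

The receptive field on the zero-padded input at this output position is [-2.5 -1.8 1.3 / 4.1 2.4 3.6 / 0 0 0]. Elementwise product with the kernel and sum: -2.5·1 + -1.8·1 + 1.3·2 + 4.1·0.5 + 3.6·0.5 + 0·-1 + 0·0.5.

2.15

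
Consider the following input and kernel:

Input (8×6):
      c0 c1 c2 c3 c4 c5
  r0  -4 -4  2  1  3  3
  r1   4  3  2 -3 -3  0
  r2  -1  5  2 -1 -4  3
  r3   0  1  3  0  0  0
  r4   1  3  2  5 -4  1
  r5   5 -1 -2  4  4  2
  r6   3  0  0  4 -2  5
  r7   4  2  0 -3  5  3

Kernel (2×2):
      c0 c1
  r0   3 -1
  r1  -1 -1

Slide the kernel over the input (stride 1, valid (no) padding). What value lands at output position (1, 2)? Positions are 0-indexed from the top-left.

8

The receptive field on the input at this output position is [2 -3 / 2 -1]. Elementwise product with the kernel and sum: 2·3 + -3·-1 + 2·-1 + -1·-1.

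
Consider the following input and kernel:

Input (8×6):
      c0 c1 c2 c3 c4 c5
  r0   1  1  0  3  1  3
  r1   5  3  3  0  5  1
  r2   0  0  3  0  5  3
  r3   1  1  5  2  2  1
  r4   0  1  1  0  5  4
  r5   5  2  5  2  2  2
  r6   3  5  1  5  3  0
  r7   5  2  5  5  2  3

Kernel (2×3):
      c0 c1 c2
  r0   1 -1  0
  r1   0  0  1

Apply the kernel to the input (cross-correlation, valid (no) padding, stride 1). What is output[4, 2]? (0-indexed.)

3

The receptive field on the input at this output position is [1 0 5 / 5 2 2]. Elementwise product with the kernel and sum: 1·1 + 0·-1 + 2·1.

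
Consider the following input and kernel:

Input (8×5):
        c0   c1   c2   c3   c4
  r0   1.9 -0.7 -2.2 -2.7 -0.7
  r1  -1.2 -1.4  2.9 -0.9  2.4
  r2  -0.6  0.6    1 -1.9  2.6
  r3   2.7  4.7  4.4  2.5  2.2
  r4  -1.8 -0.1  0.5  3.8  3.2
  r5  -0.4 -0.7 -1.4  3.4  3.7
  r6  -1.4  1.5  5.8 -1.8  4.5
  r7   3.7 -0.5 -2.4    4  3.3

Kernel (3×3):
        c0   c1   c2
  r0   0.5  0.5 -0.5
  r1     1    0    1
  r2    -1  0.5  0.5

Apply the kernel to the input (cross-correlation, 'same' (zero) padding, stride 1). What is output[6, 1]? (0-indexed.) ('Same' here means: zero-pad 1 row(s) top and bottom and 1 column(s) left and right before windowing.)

The receptive field on the zero-padded input at this output position is [-0.4 -0.7 -1.4 / -1.4 1.5 5.8 / 3.7 -0.5 -2.4]. Elementwise product with the kernel and sum: -0.4·0.5 + -0.7·0.5 + -1.4·-0.5 + -1.4·1 + 5.8·1 + 3.7·-1 + -0.5·0.5 + -2.4·0.5.

-0.6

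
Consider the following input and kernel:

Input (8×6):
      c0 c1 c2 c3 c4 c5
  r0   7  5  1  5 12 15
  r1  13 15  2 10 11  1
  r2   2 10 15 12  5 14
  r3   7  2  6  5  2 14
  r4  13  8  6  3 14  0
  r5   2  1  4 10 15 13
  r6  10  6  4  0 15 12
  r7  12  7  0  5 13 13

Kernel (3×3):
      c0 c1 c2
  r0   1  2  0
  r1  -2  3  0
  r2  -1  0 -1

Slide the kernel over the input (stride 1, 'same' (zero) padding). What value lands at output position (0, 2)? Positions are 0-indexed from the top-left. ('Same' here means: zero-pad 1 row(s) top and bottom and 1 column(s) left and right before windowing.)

-32

The receptive field on the zero-padded input at this output position is [0 0 0 / 5 1 5 / 15 2 10]. Elementwise product with the kernel and sum: 0·1 + 0·2 + 5·-2 + 1·3 + 15·-1 + 10·-1.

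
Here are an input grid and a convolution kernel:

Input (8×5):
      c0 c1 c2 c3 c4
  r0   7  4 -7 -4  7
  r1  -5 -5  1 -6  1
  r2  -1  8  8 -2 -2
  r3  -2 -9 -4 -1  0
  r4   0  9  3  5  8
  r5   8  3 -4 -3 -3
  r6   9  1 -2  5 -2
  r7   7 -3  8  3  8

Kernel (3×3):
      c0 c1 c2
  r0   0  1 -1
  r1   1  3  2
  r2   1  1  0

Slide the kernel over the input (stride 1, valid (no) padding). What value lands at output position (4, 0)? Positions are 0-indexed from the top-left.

The receptive field on the input at this output position is [0 9 3 / 8 3 -4 / 9 1 -2]. Elementwise product with the kernel and sum: 9·1 + 3·-1 + 8·1 + 3·3 + -4·2 + 9·1 + 1·1.

25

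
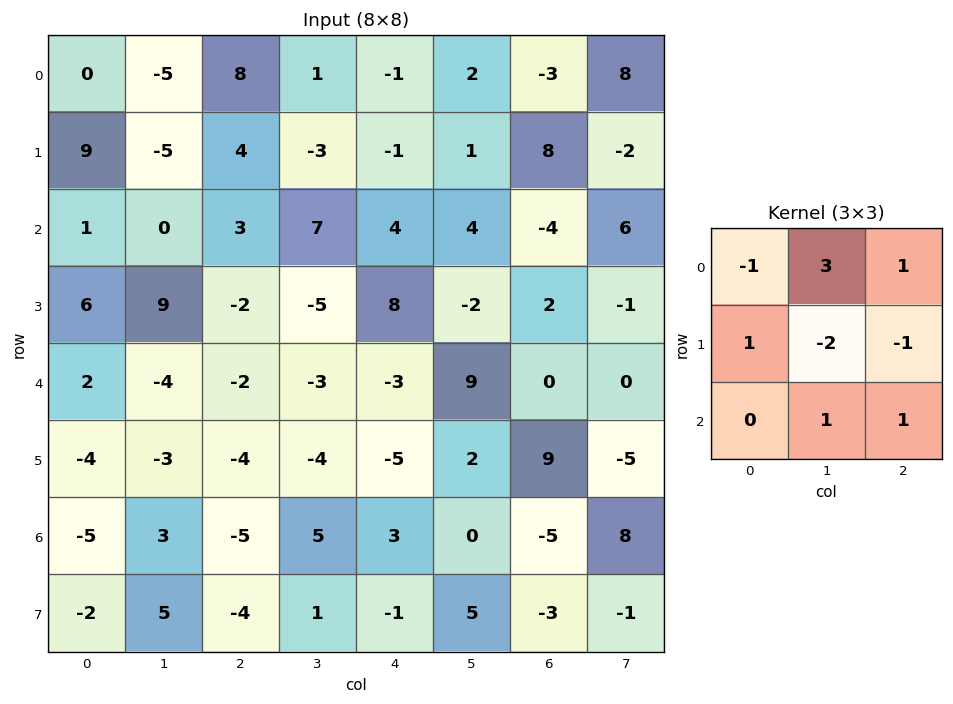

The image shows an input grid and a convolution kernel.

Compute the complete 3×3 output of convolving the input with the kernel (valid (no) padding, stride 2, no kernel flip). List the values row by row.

11 16 -7
-14 16 23
-12 7 7

Output[0,0]: The receptive field on the input at this output position is [0 -5 8 / 9 -5 4 / 1 0 3]. Elementwise product with the kernel and sum: 0·-1 + -5·3 + 8·1 + 9·1 + -5·-2 + 4·-1 + 0·1 + 3·1.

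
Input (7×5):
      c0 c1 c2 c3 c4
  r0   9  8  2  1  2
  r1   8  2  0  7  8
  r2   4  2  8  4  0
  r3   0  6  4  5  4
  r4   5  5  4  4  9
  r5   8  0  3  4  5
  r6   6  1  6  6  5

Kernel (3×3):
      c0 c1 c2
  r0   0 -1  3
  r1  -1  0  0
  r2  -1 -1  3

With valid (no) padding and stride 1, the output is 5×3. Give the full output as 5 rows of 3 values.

Output[0,0]: The receptive field on the input at this output position is [9 8 2 / 8 2 0 / 4 2 8]. Elementwise product with the kernel and sum: 8·-1 + 2·3 + 8·-1 + 4·-1 + 2·-1 + 8·3.
Output[0,1]: The receptive field on the input at this output position is [8 2 1 / 2 0 7 / 2 8 4]. Elementwise product with the kernel and sum: 2·-1 + 1·3 + 2·-1 + 2·-1 + 8·-1 + 4·3.

8 1 -7
0 24 12
24 1 11
2 15 11
10 19 23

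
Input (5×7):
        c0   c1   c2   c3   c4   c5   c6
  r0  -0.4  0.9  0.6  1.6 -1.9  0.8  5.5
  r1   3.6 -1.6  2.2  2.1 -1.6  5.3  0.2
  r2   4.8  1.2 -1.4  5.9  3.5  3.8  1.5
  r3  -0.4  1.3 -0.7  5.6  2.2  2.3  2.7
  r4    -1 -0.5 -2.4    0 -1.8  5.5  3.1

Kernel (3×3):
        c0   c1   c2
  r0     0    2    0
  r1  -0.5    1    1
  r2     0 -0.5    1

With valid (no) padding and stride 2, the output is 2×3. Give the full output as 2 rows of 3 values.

Output[0,0]: The receptive field on the input at this output position is [-0.4 0.9 0.6 / 3.6 -1.6 2.2 / 4.8 1.2 -1.4]. Elementwise product with the kernel and sum: 0.9·2 + 3.6·-0.5 + -1.6·1 + 2.2·1 + 1.2·-0.5 + -1.4·1.
Output[0,1]: The receptive field on the input at this output position is [0.6 1.6 -1.9 / 2.2 2.1 -1.6 / -1.4 5.9 3.5]. Elementwise product with the kernel and sum: 1.6·2 + 2.2·-0.5 + 2.1·1 + -1.6·1 + 5.9·-0.5 + 3.5·1.

-1.4 3.15 7.5
1.05 18.15 11.85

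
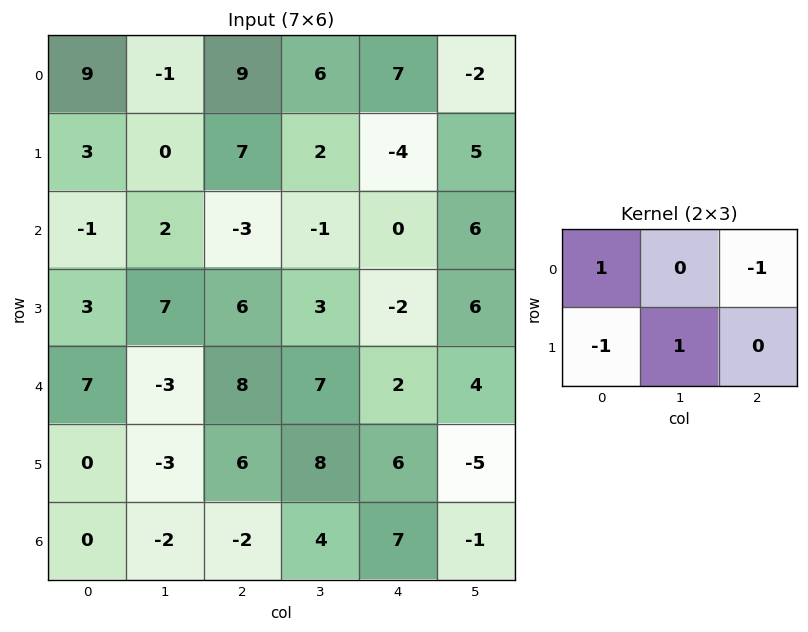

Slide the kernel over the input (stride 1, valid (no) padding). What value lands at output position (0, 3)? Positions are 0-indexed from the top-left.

The receptive field on the input at this output position is [6 7 -2 / 2 -4 5]. Elementwise product with the kernel and sum: 6·1 + -2·-1 + 2·-1 + -4·1.

2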